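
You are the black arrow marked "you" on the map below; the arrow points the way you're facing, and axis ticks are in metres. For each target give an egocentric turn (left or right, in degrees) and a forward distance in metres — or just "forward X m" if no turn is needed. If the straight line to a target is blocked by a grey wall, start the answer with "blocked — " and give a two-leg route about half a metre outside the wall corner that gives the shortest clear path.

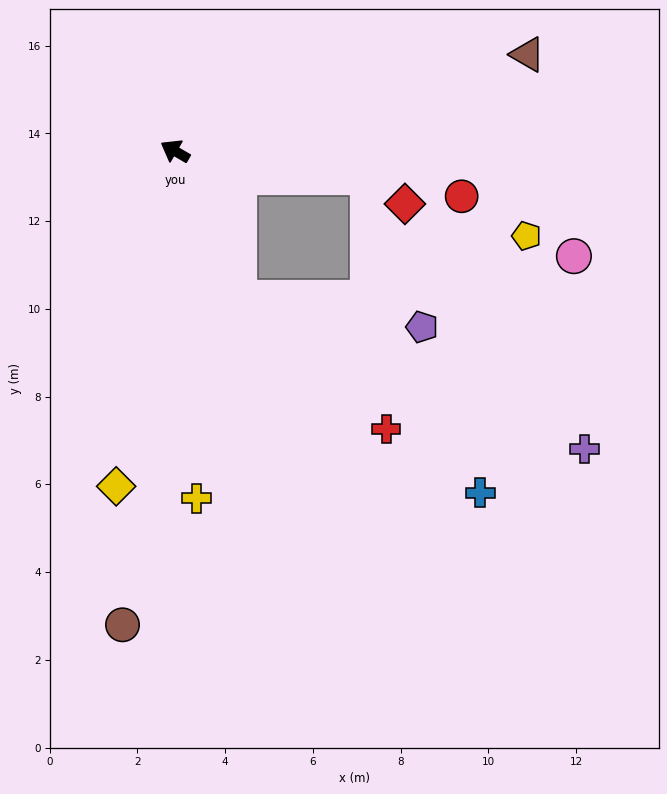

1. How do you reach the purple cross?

blocked — turn left 143°, forward 3.7 m, then turn left 44°, forward 8.6 m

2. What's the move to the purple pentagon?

blocked — turn left 143°, forward 3.7 m, then turn left 58°, forward 4.2 m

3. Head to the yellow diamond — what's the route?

turn left 110°, forward 7.8 m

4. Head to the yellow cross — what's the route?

turn left 124°, forward 7.9 m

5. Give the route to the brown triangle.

turn right 135°, forward 8.3 m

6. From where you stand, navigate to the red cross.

blocked — turn left 143°, forward 3.7 m, then turn left 26°, forward 4.5 m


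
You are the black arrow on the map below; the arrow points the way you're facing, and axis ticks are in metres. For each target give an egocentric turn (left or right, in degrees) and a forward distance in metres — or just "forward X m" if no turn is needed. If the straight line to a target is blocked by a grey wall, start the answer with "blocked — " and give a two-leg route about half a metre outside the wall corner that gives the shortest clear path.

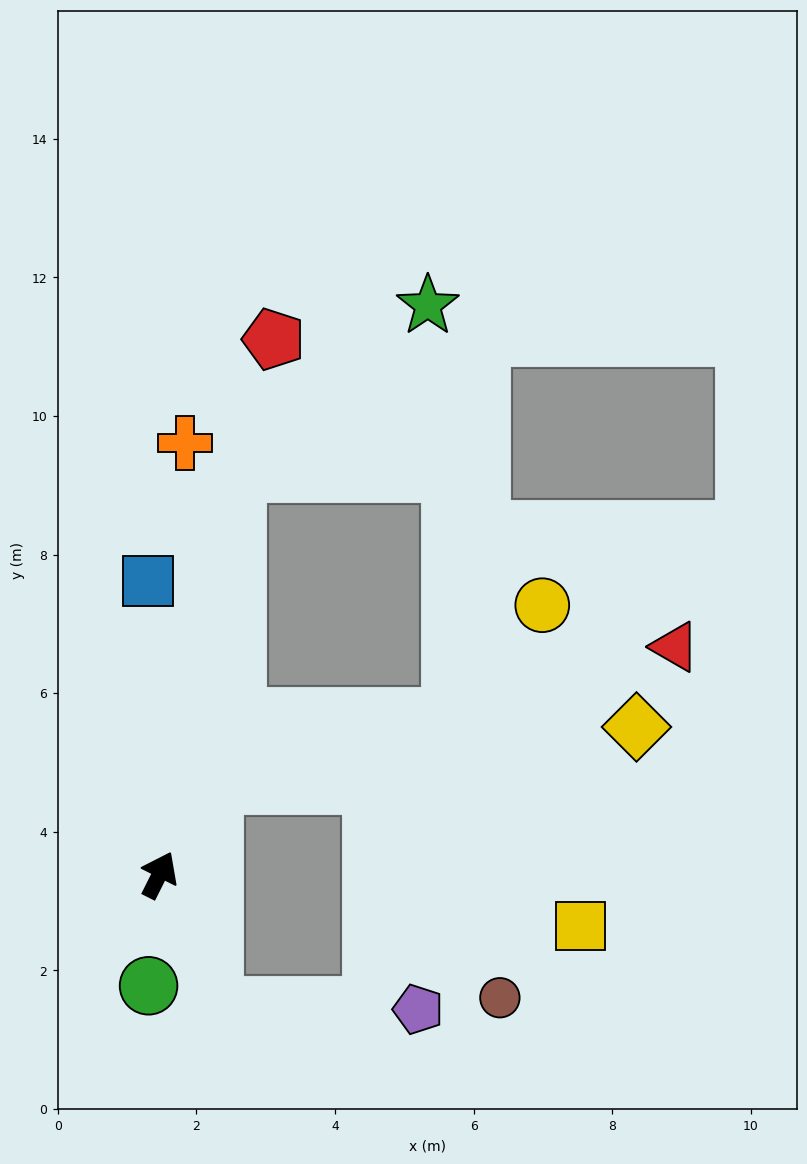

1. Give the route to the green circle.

turn right 159°, forward 1.6 m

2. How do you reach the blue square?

turn left 29°, forward 4.2 m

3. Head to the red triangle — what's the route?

blocked — turn right 5°, forward 1.5 m, then turn right 42°, forward 7.0 m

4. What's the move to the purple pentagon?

blocked — turn right 131°, forward 2.0 m, then turn left 67°, forward 3.0 m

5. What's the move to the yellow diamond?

blocked — turn right 5°, forward 1.5 m, then turn right 51°, forward 6.2 m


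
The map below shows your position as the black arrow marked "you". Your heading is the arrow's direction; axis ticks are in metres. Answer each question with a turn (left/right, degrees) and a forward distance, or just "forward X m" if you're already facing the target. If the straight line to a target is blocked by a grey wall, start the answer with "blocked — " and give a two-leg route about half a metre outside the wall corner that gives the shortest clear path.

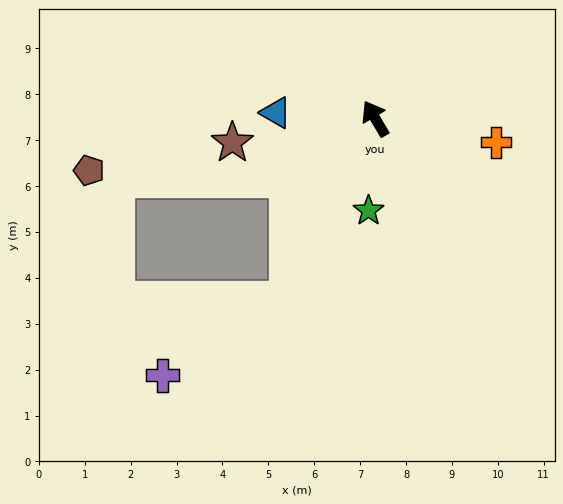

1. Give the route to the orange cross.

turn right 132°, forward 2.7 m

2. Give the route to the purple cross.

blocked — turn left 124°, forward 4.4 m, then turn right 34°, forward 3.2 m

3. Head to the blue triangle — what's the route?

turn left 56°, forward 2.2 m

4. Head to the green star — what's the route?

turn left 145°, forward 2.0 m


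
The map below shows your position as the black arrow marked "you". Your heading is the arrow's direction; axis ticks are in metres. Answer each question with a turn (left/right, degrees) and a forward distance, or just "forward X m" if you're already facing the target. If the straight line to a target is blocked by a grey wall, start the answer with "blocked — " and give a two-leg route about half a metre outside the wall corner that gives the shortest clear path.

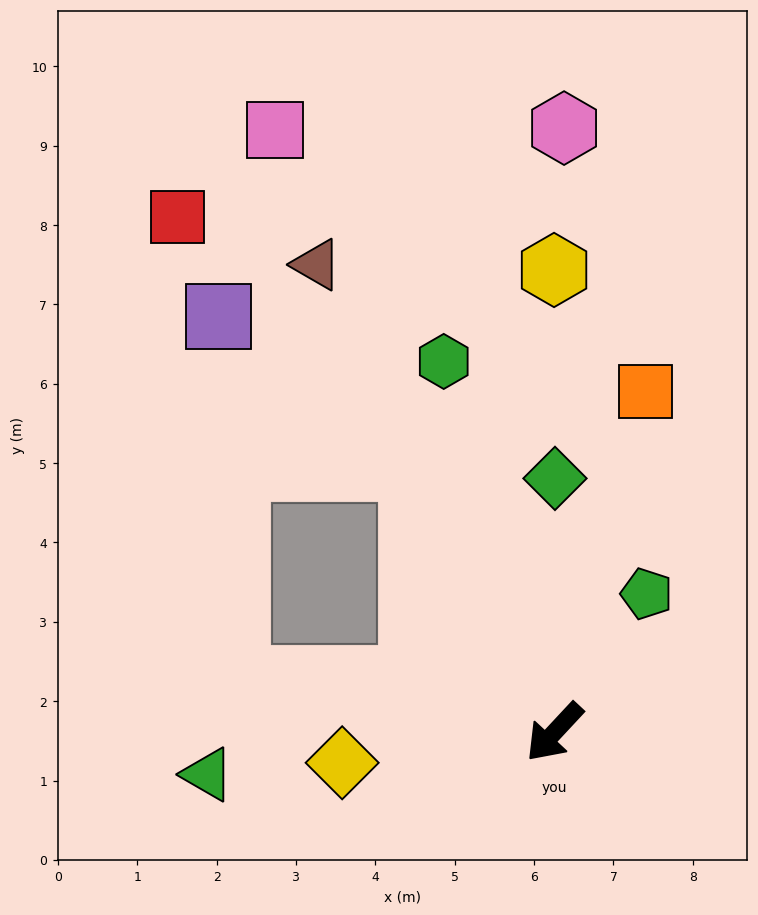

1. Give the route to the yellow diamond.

turn right 39°, forward 2.7 m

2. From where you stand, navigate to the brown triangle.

turn right 110°, forward 6.6 m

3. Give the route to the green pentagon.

turn right 171°, forward 2.1 m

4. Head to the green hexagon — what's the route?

turn right 120°, forward 4.9 m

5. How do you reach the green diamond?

turn right 137°, forward 3.2 m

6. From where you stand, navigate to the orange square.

turn right 152°, forward 4.4 m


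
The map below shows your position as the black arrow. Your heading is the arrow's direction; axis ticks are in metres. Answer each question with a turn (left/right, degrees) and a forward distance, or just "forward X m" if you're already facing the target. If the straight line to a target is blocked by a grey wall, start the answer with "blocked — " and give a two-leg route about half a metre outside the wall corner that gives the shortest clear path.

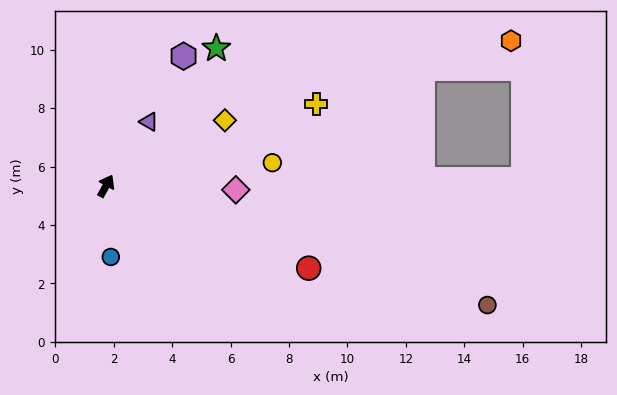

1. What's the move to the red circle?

turn right 83°, forward 7.5 m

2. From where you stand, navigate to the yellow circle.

turn right 53°, forward 5.7 m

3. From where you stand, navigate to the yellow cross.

turn right 40°, forward 7.7 m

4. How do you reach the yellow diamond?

turn right 32°, forward 4.6 m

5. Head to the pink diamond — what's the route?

turn right 63°, forward 4.4 m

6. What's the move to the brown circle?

turn right 78°, forward 13.7 m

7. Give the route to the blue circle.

turn right 147°, forward 2.4 m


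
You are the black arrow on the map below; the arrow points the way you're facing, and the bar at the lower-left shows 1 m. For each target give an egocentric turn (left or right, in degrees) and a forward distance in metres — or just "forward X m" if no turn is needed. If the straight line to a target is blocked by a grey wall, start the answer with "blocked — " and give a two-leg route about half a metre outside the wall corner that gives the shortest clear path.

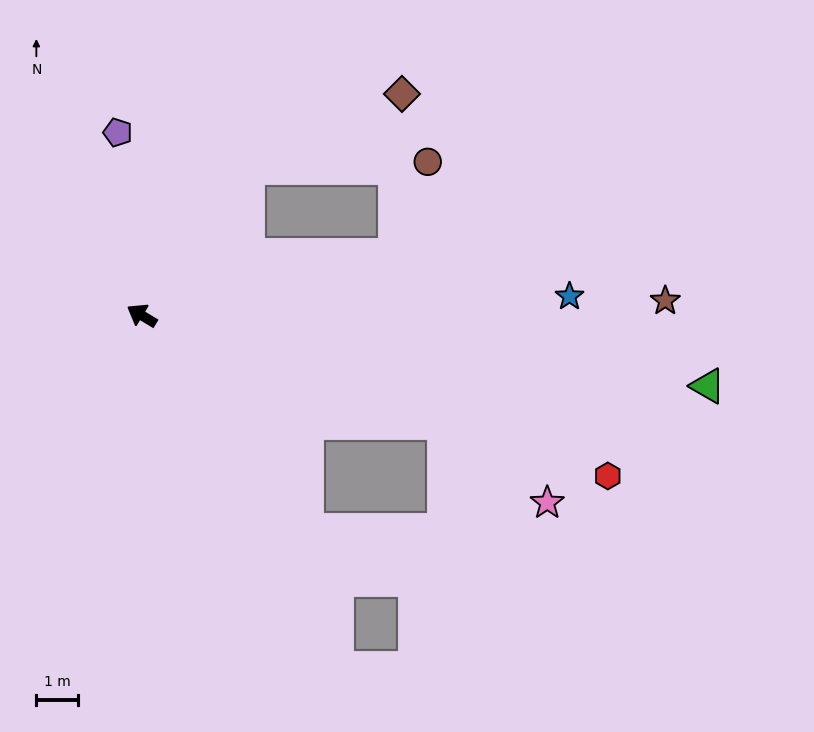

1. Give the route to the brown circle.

blocked — turn right 136°, forward 6.2 m, then turn left 58°, forward 2.4 m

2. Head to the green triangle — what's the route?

turn right 156°, forward 13.6 m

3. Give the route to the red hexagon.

turn right 168°, forward 11.7 m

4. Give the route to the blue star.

turn right 146°, forward 10.2 m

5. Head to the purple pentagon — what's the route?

turn right 51°, forward 4.4 m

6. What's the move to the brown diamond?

blocked — turn right 94°, forward 4.3 m, then turn right 30°, forward 4.1 m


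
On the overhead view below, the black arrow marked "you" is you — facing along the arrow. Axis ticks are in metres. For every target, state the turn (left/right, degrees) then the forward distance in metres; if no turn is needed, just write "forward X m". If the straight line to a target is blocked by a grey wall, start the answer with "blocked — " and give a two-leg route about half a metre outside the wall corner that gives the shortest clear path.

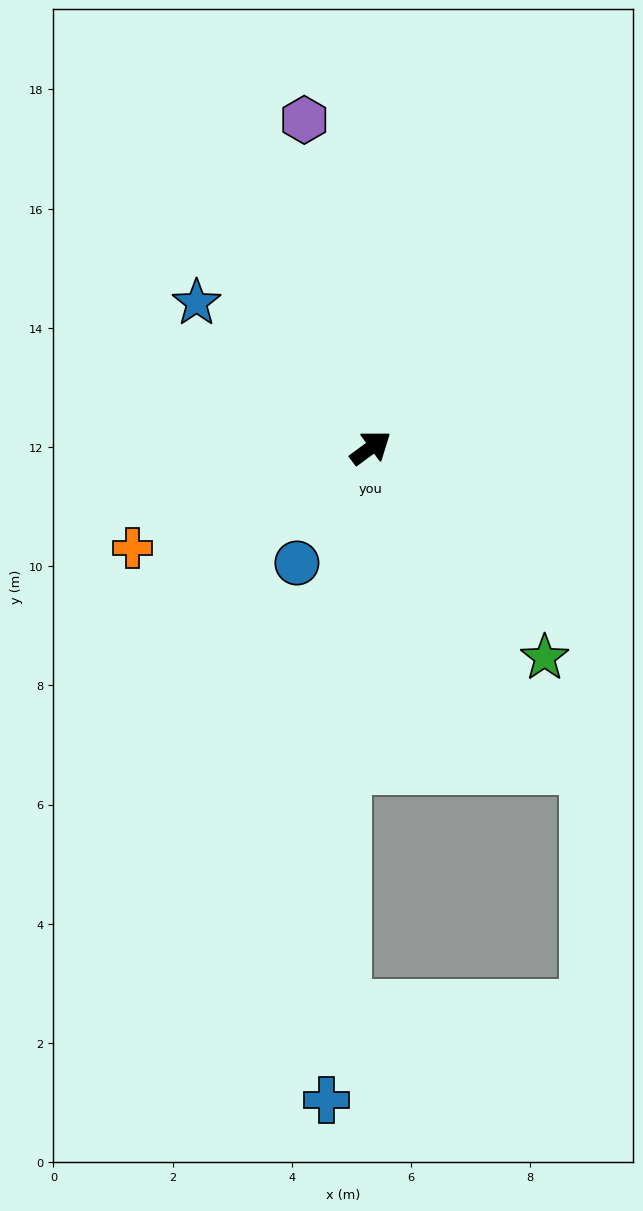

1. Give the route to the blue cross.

turn right 130°, forward 11.0 m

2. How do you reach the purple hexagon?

turn left 65°, forward 5.6 m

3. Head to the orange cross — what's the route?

turn left 166°, forward 4.3 m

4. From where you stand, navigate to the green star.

turn right 87°, forward 4.6 m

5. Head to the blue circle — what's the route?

turn right 159°, forward 2.3 m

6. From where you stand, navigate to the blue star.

turn left 104°, forward 3.8 m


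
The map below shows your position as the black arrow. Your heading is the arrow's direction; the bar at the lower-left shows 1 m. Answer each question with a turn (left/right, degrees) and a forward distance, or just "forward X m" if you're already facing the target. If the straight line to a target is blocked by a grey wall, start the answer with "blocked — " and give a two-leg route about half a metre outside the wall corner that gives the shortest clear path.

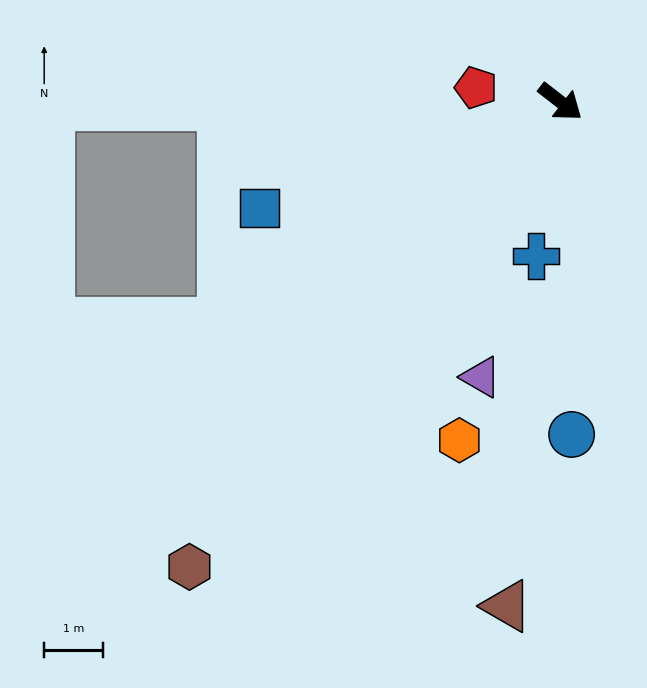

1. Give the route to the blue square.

turn right 123°, forward 5.4 m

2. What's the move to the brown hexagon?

turn right 91°, forward 10.1 m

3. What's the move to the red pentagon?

turn right 152°, forward 1.5 m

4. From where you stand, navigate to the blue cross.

turn right 61°, forward 2.7 m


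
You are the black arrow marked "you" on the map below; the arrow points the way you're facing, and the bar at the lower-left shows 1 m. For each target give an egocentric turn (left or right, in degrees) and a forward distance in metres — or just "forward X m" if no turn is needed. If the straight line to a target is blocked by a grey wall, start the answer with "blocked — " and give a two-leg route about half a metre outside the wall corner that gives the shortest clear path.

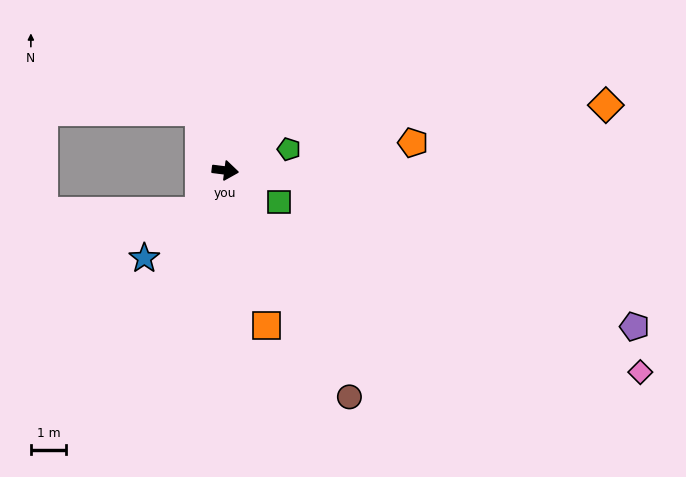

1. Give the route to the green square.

turn right 23°, forward 1.8 m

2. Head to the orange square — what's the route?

turn right 68°, forward 4.6 m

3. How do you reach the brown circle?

turn right 54°, forward 7.4 m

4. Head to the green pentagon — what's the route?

turn left 26°, forward 1.9 m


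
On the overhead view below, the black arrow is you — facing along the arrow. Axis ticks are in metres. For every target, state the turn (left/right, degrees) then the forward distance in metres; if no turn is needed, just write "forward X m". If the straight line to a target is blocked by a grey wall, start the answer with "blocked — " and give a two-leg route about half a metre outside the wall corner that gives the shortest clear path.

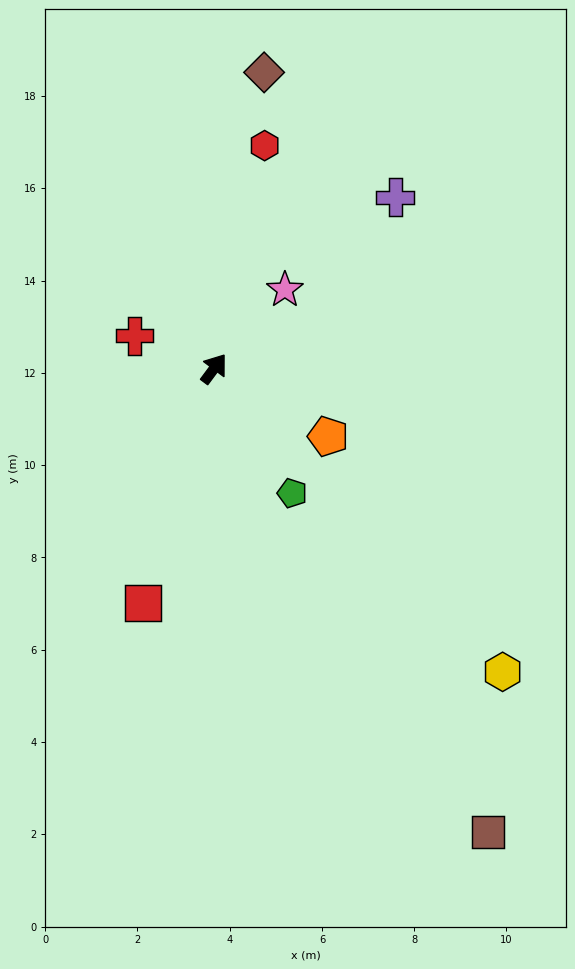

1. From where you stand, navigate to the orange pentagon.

turn right 84°, forward 2.9 m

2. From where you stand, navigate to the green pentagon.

turn right 111°, forward 3.2 m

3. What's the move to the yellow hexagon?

turn right 100°, forward 9.1 m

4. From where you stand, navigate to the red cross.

turn left 104°, forward 1.9 m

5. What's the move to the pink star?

turn right 5°, forward 2.3 m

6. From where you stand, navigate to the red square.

turn right 160°, forward 5.3 m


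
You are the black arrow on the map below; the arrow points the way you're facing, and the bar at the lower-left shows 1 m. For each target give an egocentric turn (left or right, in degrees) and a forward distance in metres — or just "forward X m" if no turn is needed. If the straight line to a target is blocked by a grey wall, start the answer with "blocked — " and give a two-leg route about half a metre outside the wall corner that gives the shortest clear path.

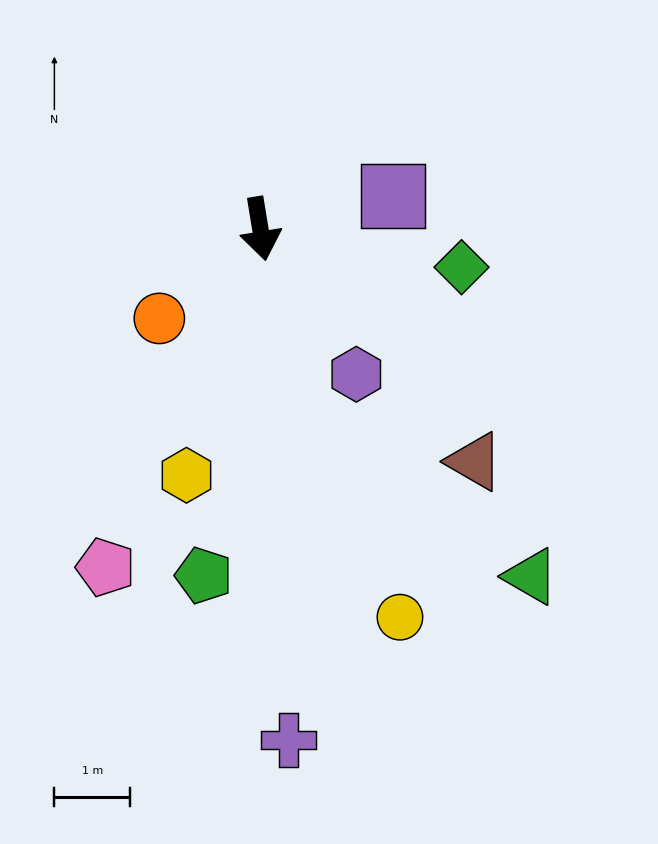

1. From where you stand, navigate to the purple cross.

turn right 6°, forward 6.7 m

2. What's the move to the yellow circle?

turn left 11°, forward 5.4 m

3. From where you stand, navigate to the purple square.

turn left 95°, forward 1.8 m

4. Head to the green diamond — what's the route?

turn left 70°, forward 2.7 m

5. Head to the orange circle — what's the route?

turn right 58°, forward 1.8 m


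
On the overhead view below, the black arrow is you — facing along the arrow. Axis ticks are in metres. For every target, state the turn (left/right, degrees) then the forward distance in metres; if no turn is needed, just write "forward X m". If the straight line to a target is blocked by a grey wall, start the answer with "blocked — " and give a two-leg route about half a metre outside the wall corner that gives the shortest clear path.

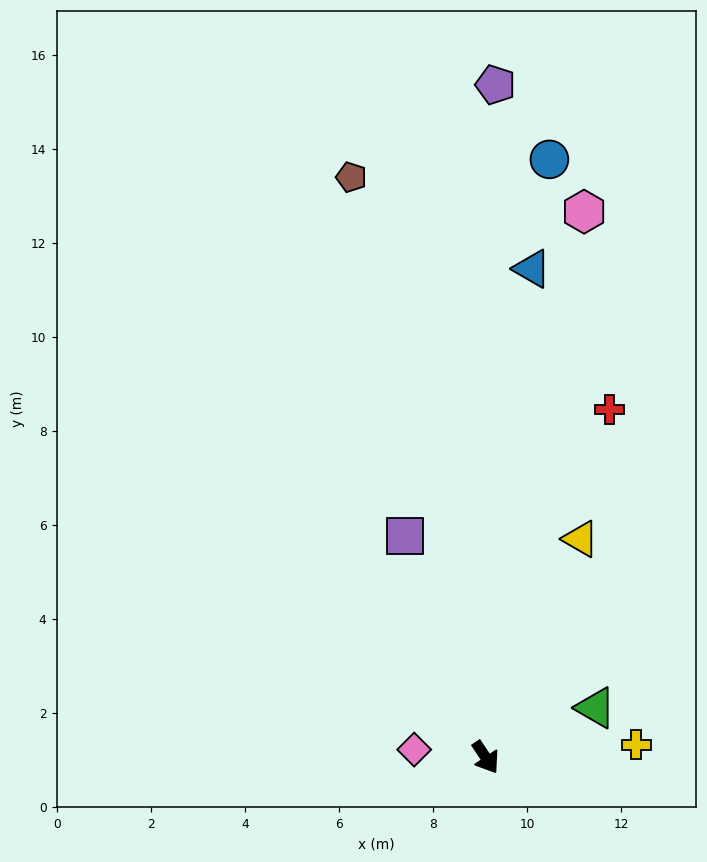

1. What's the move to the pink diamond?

turn right 130°, forward 1.5 m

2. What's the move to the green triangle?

turn left 81°, forward 2.6 m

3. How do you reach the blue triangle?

turn left 141°, forward 10.4 m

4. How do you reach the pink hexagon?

turn left 136°, forward 11.8 m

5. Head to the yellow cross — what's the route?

turn left 61°, forward 3.2 m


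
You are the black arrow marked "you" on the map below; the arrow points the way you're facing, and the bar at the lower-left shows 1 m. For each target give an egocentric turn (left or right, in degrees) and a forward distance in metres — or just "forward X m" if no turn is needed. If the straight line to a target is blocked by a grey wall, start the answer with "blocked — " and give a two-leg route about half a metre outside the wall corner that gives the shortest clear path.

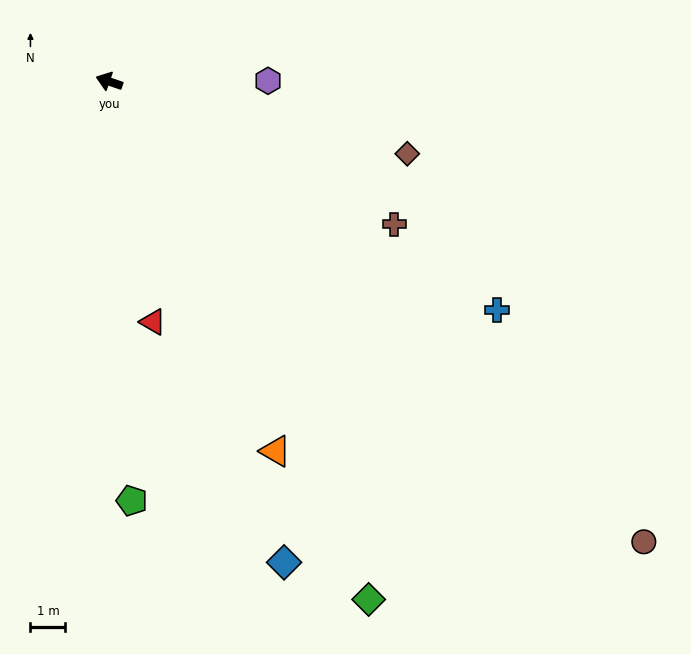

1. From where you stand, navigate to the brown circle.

turn left 158°, forward 20.1 m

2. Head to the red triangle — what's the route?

turn left 119°, forward 7.0 m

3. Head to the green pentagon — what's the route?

turn left 112°, forward 12.0 m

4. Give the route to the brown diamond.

turn right 175°, forward 8.7 m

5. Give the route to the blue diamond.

turn left 129°, forward 14.6 m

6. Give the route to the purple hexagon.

turn right 161°, forward 4.5 m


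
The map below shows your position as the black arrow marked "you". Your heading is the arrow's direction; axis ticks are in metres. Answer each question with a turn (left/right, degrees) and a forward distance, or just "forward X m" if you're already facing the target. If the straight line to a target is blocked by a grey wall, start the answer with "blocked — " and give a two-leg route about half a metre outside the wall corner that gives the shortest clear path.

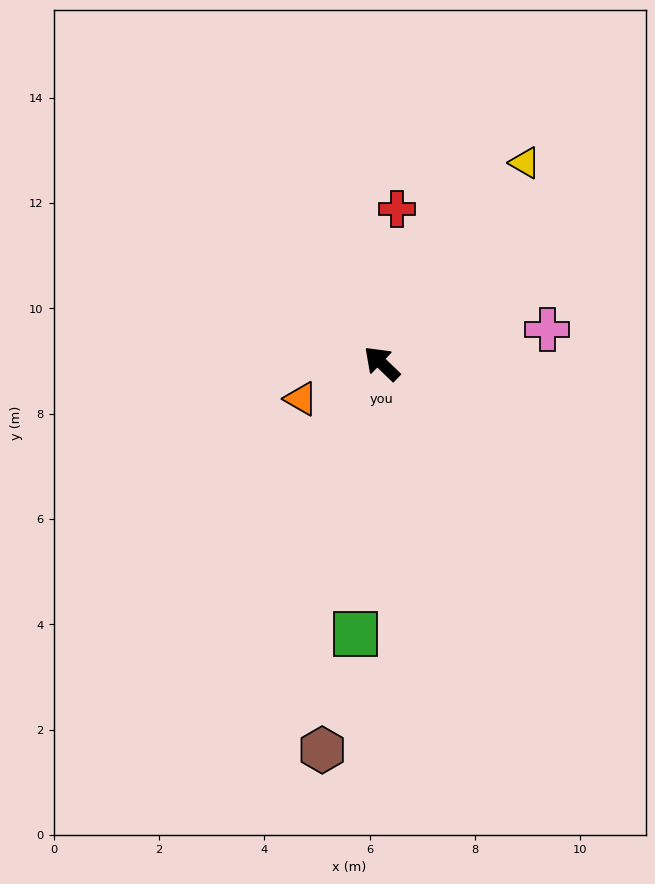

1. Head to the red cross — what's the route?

turn right 52°, forward 2.9 m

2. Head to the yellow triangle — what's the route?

turn right 82°, forward 4.7 m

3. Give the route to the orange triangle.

turn left 67°, forward 1.7 m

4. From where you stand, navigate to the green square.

turn left 128°, forward 5.2 m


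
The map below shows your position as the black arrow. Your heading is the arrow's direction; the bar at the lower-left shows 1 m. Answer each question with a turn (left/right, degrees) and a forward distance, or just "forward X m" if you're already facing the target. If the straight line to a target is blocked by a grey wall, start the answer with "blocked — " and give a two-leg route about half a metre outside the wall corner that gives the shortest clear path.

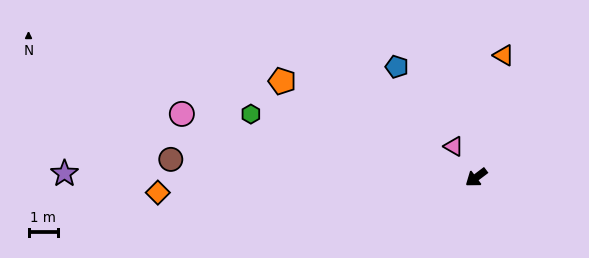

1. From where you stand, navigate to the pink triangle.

turn right 91°, forward 1.3 m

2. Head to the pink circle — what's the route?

turn right 49°, forward 10.2 m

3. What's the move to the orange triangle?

turn right 140°, forward 4.2 m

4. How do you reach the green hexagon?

turn right 53°, forward 7.9 m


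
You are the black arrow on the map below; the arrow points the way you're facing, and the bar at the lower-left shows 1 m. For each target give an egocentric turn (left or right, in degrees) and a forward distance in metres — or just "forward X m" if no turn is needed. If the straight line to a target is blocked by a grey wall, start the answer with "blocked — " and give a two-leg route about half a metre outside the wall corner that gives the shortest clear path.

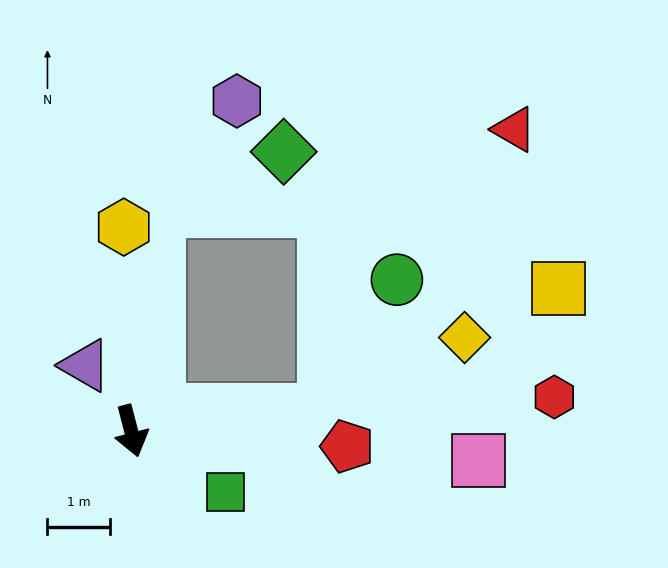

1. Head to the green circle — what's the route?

blocked — turn left 82°, forward 3.1 m, then turn left 54°, forward 2.4 m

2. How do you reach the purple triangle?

turn right 160°, forward 1.3 m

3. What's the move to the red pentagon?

turn left 71°, forward 3.5 m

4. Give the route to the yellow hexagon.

turn left 168°, forward 3.2 m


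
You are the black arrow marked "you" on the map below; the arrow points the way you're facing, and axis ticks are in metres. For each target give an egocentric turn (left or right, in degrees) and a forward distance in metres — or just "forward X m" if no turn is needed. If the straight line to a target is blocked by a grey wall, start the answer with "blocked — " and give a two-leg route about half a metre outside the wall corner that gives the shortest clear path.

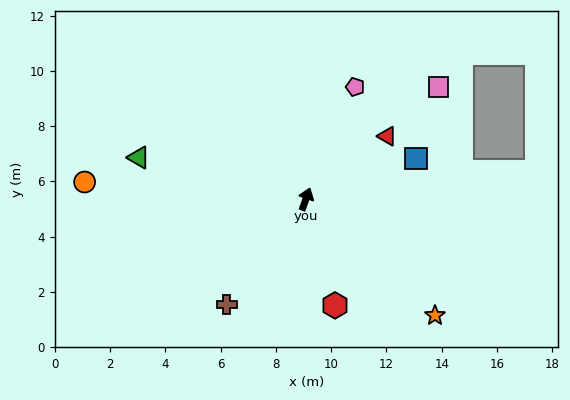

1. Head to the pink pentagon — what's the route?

turn right 4°, forward 4.4 m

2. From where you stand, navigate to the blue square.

turn right 50°, forward 4.3 m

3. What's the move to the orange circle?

turn left 105°, forward 8.0 m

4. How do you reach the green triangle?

turn left 96°, forward 6.2 m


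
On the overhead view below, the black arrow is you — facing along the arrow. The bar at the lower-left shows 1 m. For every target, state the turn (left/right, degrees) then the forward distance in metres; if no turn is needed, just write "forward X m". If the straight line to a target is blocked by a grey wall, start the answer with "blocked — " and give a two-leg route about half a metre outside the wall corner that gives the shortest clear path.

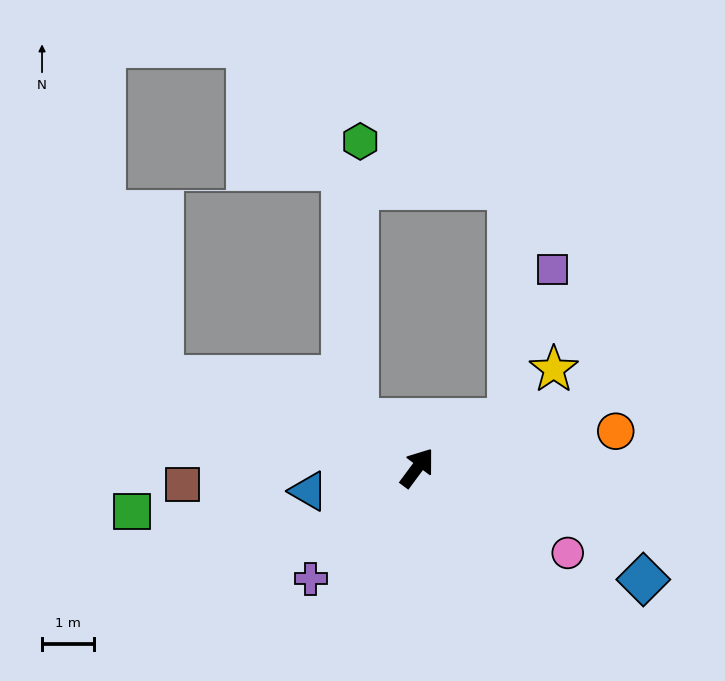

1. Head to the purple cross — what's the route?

turn left 173°, forward 2.9 m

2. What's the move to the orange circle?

turn right 43°, forward 3.9 m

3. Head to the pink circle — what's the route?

turn right 83°, forward 3.3 m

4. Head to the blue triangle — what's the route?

turn left 139°, forward 2.1 m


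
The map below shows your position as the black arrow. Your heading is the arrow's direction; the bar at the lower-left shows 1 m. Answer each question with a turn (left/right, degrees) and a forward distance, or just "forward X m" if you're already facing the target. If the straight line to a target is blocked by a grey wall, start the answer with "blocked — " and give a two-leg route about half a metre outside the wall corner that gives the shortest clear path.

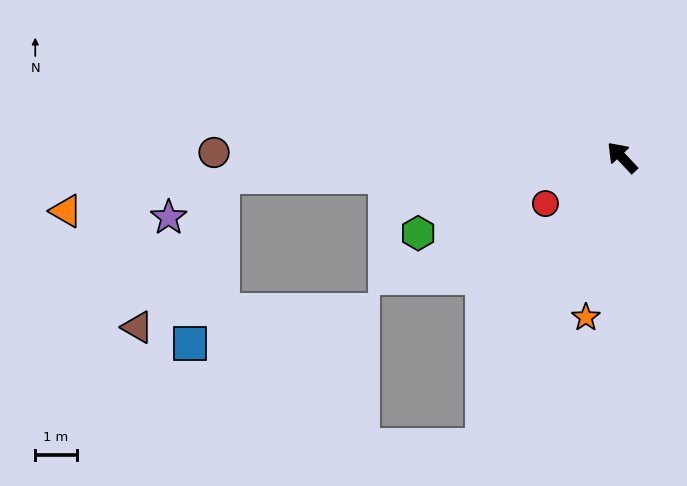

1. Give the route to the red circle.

turn left 78°, forward 2.2 m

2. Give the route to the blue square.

blocked — turn left 49°, forward 9.7 m, then turn left 77°, forward 4.1 m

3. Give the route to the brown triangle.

blocked — turn left 49°, forward 9.7 m, then turn left 59°, forward 4.2 m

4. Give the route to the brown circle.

turn left 46°, forward 9.9 m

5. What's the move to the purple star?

blocked — turn left 49°, forward 9.7 m, then turn left 36°, forward 1.6 m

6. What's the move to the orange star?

turn left 124°, forward 4.0 m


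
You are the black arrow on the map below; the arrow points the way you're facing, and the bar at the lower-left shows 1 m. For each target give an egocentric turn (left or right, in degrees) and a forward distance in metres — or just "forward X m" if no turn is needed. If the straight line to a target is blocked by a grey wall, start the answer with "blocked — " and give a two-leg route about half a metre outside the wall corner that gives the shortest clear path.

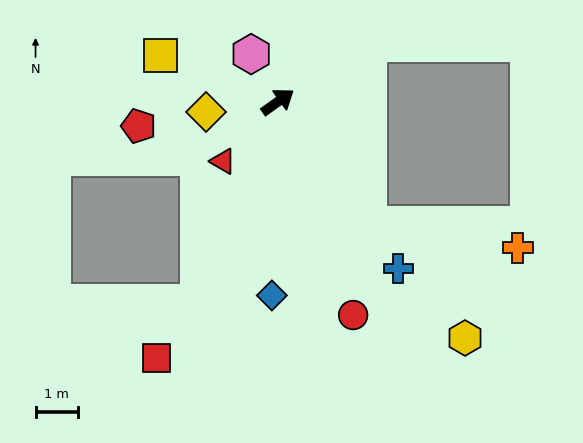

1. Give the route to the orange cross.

blocked — turn right 89°, forward 3.6 m, then turn left 45°, forward 3.6 m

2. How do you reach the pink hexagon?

turn left 84°, forward 1.3 m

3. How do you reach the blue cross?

turn right 90°, forward 4.9 m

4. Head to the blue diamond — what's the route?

turn right 127°, forward 4.6 m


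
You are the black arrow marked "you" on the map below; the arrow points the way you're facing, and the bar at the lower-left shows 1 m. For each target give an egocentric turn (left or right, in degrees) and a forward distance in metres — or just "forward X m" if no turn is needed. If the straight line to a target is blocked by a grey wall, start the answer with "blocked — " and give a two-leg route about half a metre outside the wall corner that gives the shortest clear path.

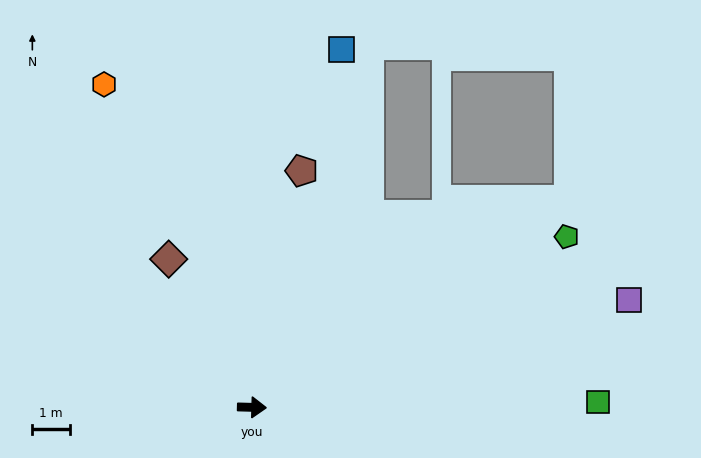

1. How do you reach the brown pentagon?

turn left 80°, forward 6.4 m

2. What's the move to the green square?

turn left 3°, forward 9.2 m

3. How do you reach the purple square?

turn left 18°, forward 10.5 m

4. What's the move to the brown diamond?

turn left 121°, forward 4.5 m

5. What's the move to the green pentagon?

turn left 30°, forward 9.6 m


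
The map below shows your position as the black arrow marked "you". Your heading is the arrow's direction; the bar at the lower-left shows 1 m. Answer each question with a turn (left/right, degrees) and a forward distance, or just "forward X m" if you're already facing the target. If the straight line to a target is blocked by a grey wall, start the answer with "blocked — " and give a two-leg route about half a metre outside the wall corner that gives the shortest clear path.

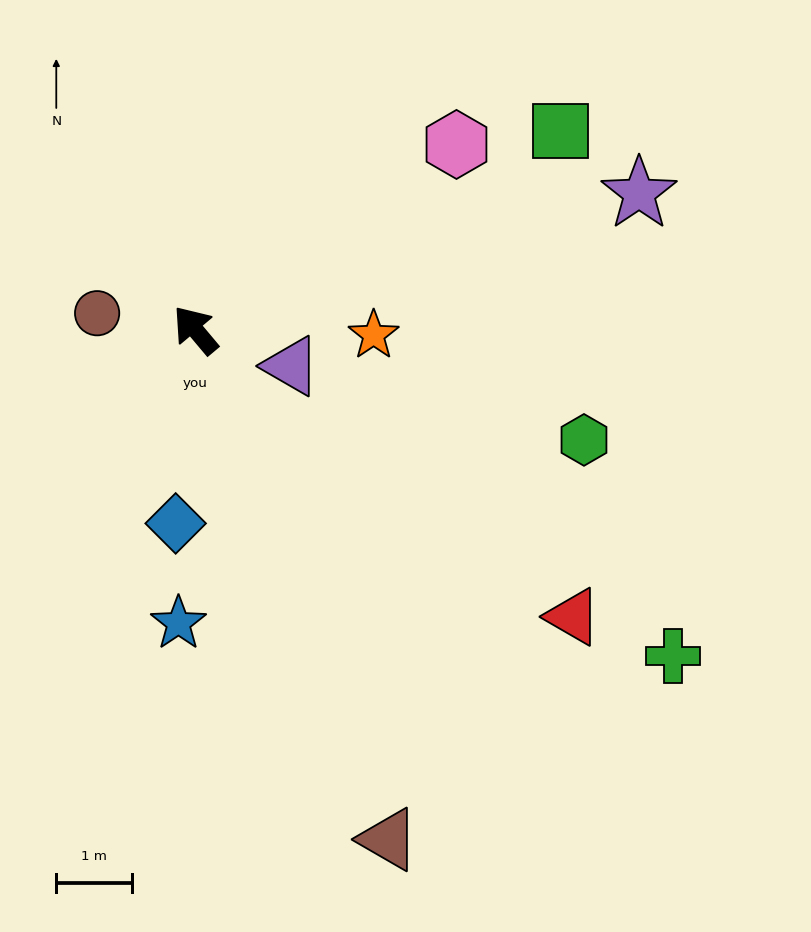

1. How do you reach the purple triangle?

turn right 151°, forward 1.4 m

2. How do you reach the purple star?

turn right 113°, forward 6.1 m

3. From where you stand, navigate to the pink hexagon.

turn right 95°, forward 4.2 m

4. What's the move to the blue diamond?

turn left 134°, forward 2.6 m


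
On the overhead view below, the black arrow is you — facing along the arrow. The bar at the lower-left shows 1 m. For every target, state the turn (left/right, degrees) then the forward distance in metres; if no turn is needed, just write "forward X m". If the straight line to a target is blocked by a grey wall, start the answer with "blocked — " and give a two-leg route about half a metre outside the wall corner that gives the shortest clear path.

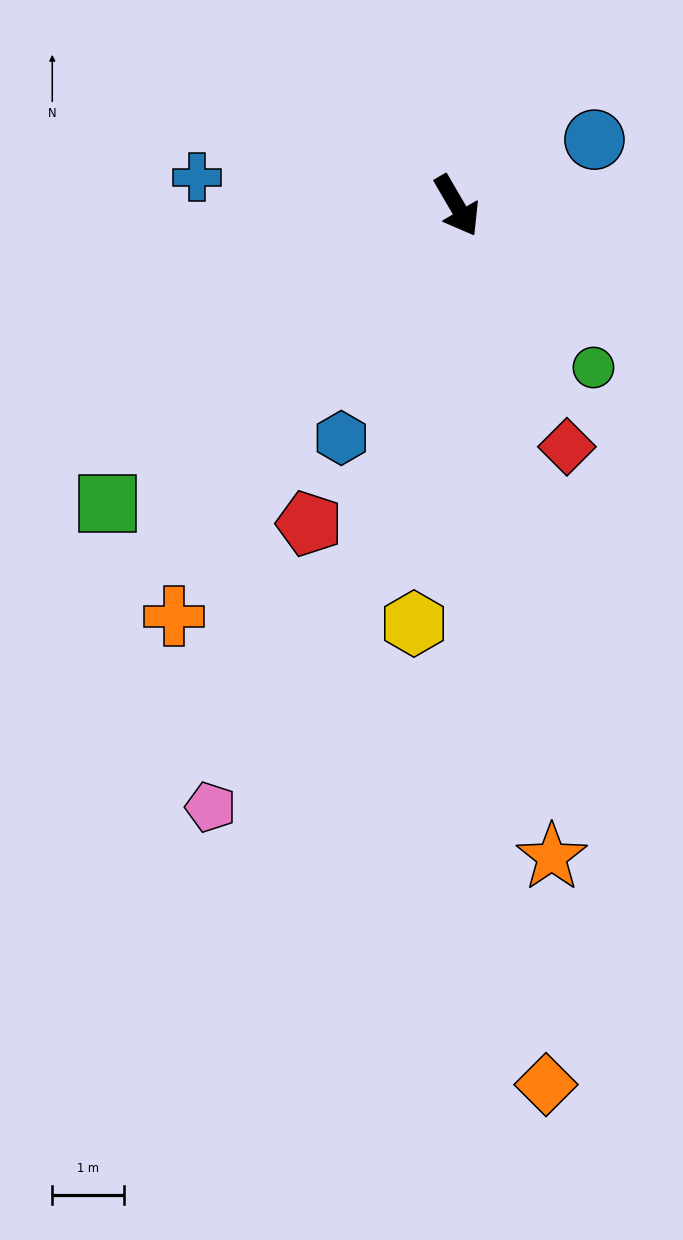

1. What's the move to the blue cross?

turn right 126°, forward 3.6 m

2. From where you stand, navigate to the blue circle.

turn left 85°, forward 2.1 m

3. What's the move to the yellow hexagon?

turn right 36°, forward 5.9 m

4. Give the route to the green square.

turn right 80°, forward 6.4 m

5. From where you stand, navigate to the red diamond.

turn right 6°, forward 3.7 m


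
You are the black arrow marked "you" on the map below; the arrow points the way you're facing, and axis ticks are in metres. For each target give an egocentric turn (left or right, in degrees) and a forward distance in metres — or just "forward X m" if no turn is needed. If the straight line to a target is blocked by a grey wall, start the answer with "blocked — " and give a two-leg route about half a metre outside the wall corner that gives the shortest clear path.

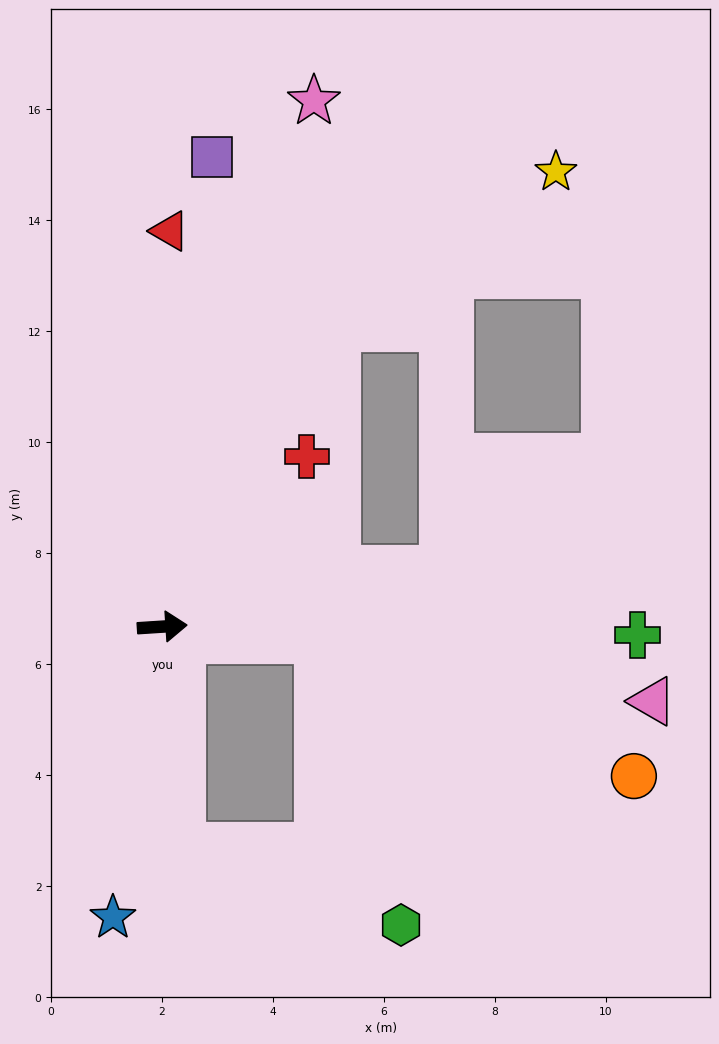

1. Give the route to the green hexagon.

blocked — turn right 9°, forward 2.8 m, then turn right 68°, forward 5.3 m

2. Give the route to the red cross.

turn left 46°, forward 4.0 m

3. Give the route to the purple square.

turn left 80°, forward 8.5 m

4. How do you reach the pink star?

turn left 70°, forward 9.9 m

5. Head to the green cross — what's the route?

turn right 5°, forward 8.6 m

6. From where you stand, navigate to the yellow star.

blocked — turn left 56°, forward 6.2 m, then turn right 24°, forward 4.8 m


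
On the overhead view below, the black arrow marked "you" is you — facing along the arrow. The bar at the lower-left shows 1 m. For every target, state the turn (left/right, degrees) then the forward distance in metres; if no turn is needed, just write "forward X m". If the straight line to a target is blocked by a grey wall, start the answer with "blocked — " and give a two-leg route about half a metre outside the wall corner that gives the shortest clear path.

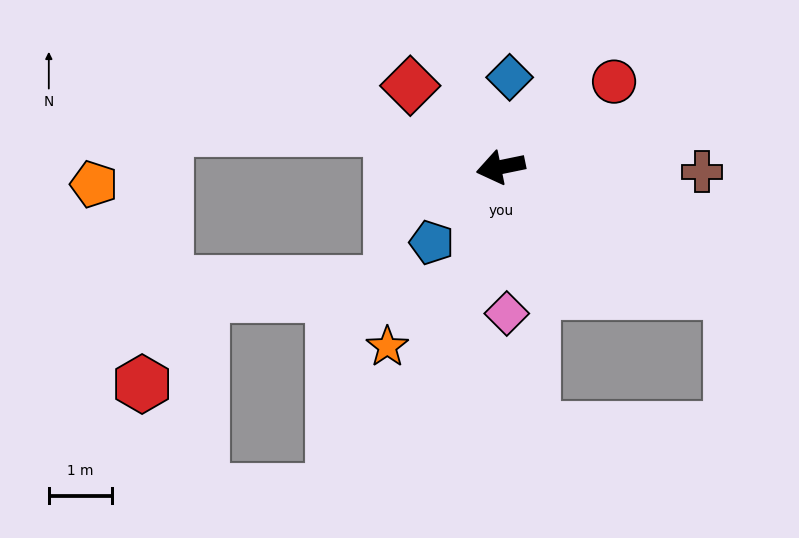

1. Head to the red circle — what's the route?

turn right 155°, forward 2.2 m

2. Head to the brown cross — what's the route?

turn left 167°, forward 3.2 m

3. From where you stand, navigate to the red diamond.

turn right 54°, forward 1.9 m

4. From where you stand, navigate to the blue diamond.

turn right 107°, forward 1.4 m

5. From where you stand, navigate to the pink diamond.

turn left 81°, forward 2.3 m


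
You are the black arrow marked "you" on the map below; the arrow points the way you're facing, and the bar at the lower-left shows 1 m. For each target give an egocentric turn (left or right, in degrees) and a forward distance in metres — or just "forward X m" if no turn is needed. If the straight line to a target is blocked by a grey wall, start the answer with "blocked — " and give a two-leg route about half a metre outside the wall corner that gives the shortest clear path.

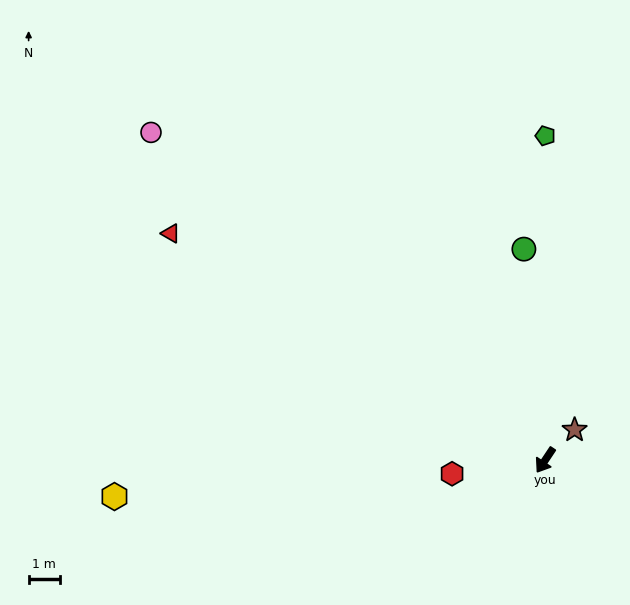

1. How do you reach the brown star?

turn left 169°, forward 1.4 m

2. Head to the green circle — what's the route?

turn right 141°, forward 6.8 m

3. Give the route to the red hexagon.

turn right 48°, forward 3.0 m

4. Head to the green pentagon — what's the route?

turn right 146°, forward 10.4 m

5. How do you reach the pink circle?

turn right 96°, forward 16.5 m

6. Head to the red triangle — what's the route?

turn right 88°, forward 14.1 m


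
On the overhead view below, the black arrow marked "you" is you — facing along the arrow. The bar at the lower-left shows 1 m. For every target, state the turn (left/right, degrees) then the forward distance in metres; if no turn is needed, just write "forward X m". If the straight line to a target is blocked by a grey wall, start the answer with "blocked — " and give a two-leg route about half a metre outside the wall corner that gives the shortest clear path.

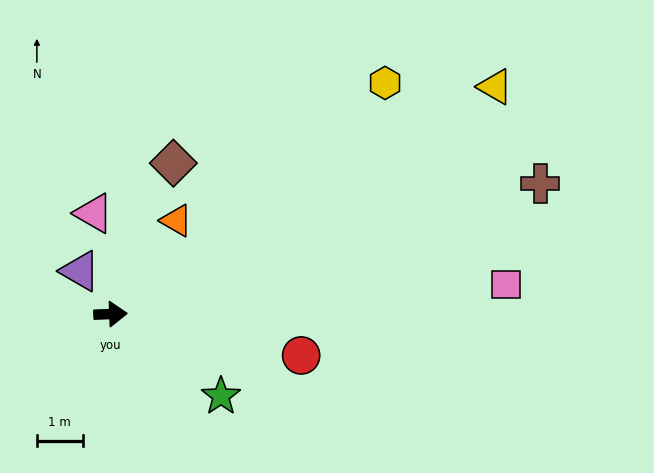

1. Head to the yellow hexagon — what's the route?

turn left 38°, forward 7.8 m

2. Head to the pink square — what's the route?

forward 8.6 m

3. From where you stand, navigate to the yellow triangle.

turn left 28°, forward 9.7 m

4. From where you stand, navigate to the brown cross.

turn left 15°, forward 9.8 m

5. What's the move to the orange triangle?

turn left 53°, forward 2.5 m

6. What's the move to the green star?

turn right 39°, forward 3.0 m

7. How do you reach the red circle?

turn right 14°, forward 4.3 m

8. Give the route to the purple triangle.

turn left 123°, forward 1.1 m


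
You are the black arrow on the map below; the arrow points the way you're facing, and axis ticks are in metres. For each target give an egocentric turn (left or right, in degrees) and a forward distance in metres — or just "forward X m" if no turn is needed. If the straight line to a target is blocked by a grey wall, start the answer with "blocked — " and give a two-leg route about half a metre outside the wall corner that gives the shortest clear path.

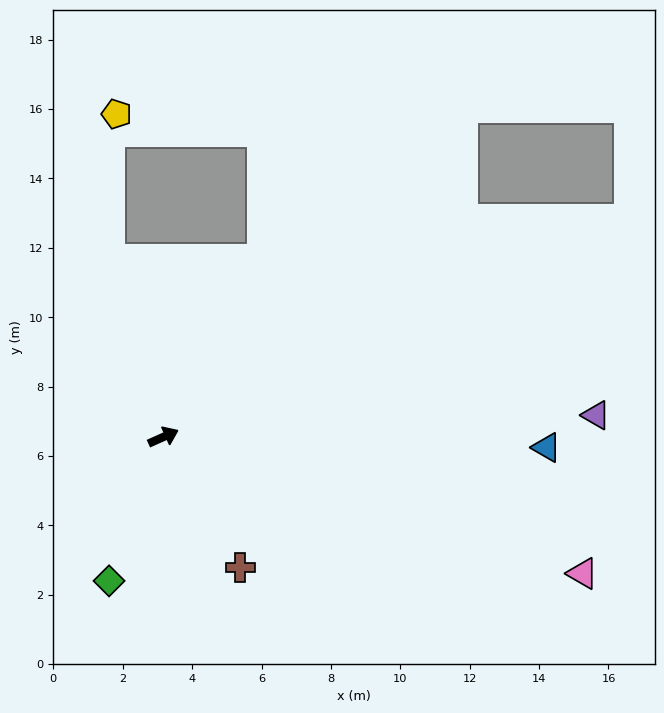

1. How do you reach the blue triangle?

turn right 26°, forward 11.0 m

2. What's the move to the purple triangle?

turn right 21°, forward 12.5 m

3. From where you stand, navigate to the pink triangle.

turn right 42°, forward 12.7 m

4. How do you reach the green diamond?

turn right 135°, forward 4.4 m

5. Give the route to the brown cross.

turn right 84°, forward 4.4 m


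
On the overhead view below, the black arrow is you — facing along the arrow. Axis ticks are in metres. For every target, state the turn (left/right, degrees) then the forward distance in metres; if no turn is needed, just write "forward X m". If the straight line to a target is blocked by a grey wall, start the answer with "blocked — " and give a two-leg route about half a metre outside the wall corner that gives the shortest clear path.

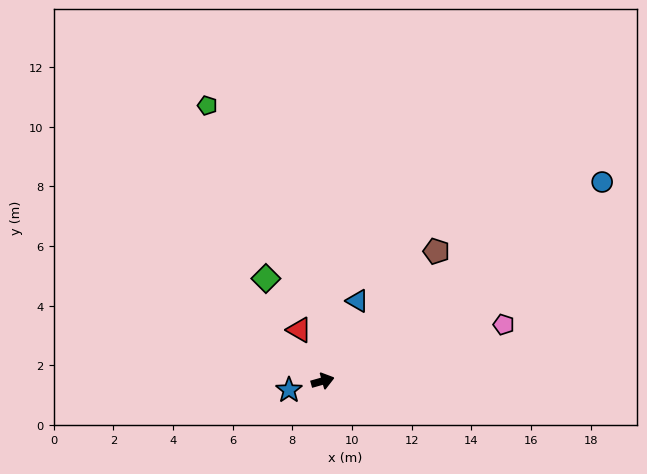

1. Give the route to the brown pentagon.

turn left 33°, forward 5.8 m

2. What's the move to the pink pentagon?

forward 6.4 m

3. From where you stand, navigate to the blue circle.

turn left 20°, forward 11.5 m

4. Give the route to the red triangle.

turn left 99°, forward 1.9 m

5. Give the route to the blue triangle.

turn left 51°, forward 2.9 m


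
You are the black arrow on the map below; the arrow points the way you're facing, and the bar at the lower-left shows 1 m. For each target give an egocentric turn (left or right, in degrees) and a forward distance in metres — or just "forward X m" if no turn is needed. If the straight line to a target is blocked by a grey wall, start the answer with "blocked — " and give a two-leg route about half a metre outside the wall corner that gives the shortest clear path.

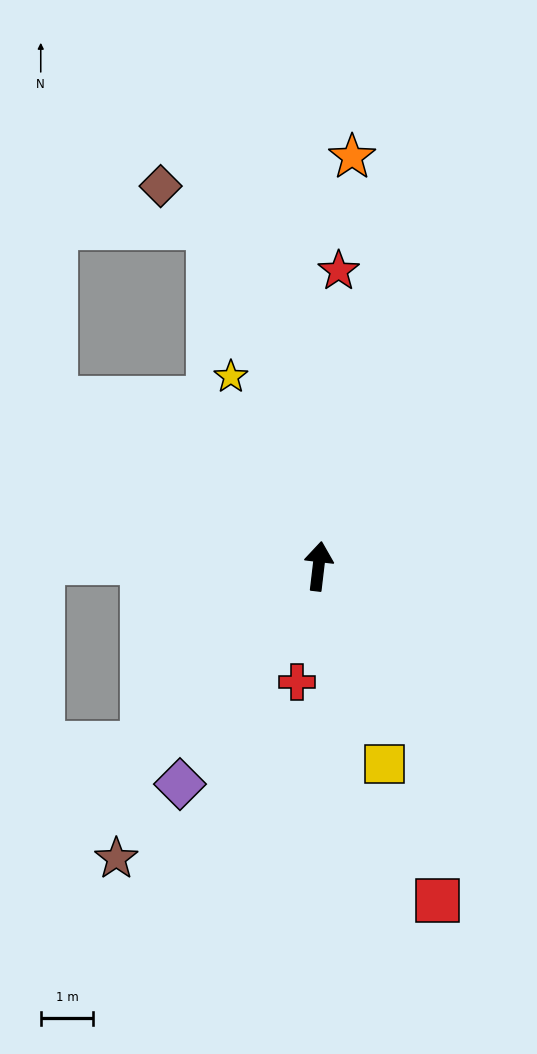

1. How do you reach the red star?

turn left 3°, forward 5.7 m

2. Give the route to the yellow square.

turn right 155°, forward 4.0 m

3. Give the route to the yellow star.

turn left 32°, forward 4.0 m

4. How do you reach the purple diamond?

turn left 154°, forward 4.9 m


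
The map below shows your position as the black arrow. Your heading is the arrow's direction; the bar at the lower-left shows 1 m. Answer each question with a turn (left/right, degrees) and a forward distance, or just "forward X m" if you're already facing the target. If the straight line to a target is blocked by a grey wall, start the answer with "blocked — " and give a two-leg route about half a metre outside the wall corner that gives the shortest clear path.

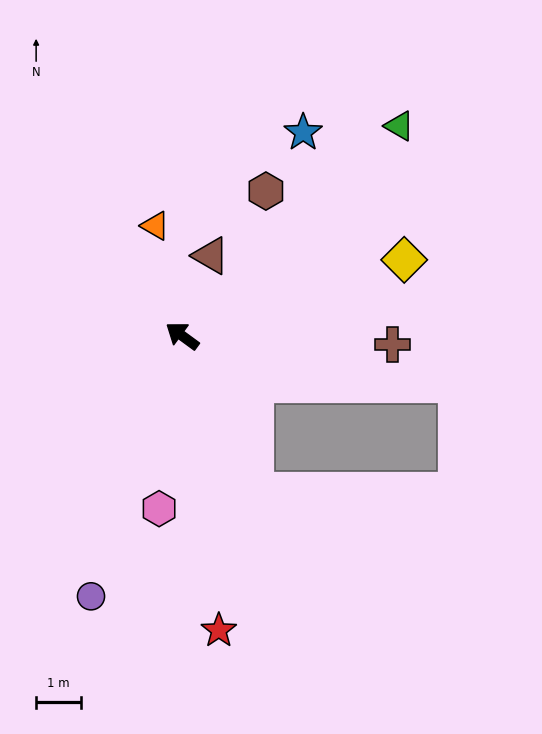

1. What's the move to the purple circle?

turn left 107°, forward 6.2 m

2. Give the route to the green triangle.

turn right 100°, forward 6.7 m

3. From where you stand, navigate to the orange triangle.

turn right 40°, forward 2.5 m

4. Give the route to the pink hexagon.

turn left 119°, forward 3.9 m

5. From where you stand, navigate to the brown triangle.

turn right 73°, forward 1.9 m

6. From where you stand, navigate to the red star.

turn left 133°, forward 6.6 m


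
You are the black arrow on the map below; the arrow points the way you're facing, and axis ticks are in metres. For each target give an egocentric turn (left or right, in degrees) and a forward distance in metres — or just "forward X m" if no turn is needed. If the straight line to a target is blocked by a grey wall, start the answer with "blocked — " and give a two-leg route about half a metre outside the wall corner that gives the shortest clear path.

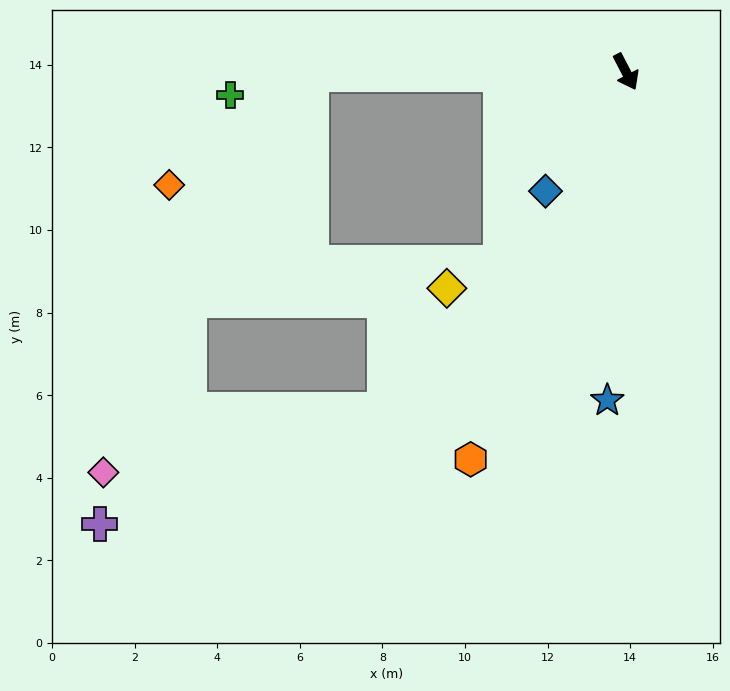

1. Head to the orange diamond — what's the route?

blocked — turn right 117°, forward 7.6 m, then turn left 37°, forward 4.4 m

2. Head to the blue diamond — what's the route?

turn right 61°, forward 3.5 m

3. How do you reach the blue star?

turn right 31°, forward 8.0 m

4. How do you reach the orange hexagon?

turn right 49°, forward 10.1 m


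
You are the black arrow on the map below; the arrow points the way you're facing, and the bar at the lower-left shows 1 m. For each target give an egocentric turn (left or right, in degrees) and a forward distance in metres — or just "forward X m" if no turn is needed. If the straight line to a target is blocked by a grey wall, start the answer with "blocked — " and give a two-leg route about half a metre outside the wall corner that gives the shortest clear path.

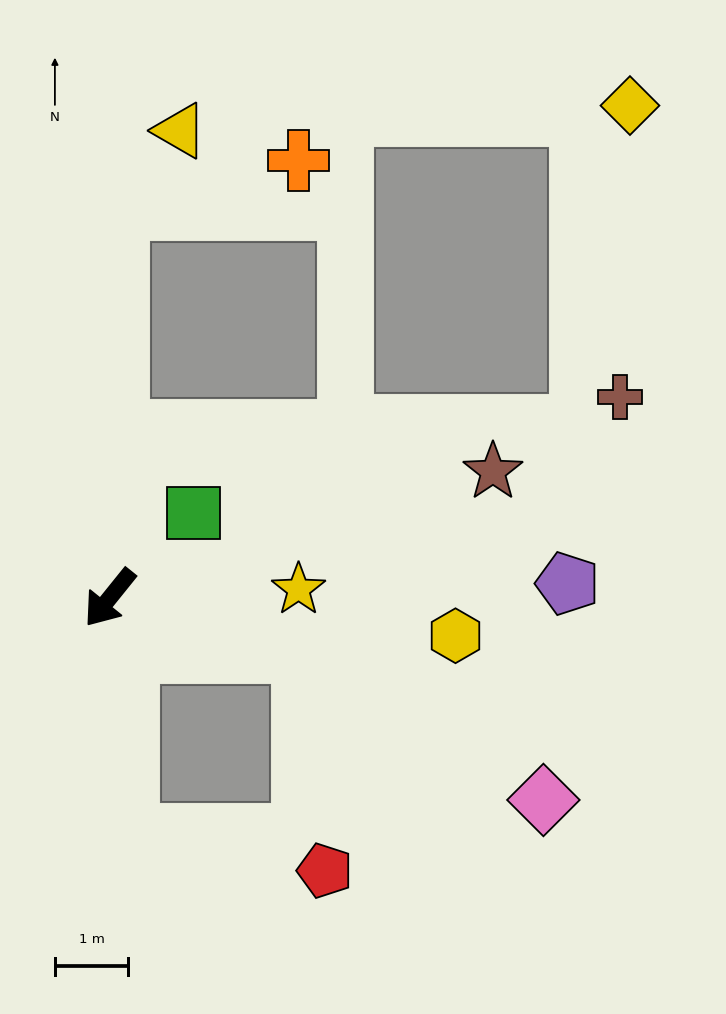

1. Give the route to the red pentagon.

blocked — turn left 113°, forward 2.7 m, then turn right 69°, forward 3.0 m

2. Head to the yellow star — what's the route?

turn left 131°, forward 2.6 m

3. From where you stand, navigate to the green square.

turn left 174°, forward 1.6 m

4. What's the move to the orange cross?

blocked — turn right 142°, forward 5.3 m, then turn right 74°, forward 2.5 m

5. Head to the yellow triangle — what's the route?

blocked — turn right 142°, forward 5.3 m, then turn right 38°, forward 1.4 m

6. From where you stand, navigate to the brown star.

turn left 147°, forward 5.5 m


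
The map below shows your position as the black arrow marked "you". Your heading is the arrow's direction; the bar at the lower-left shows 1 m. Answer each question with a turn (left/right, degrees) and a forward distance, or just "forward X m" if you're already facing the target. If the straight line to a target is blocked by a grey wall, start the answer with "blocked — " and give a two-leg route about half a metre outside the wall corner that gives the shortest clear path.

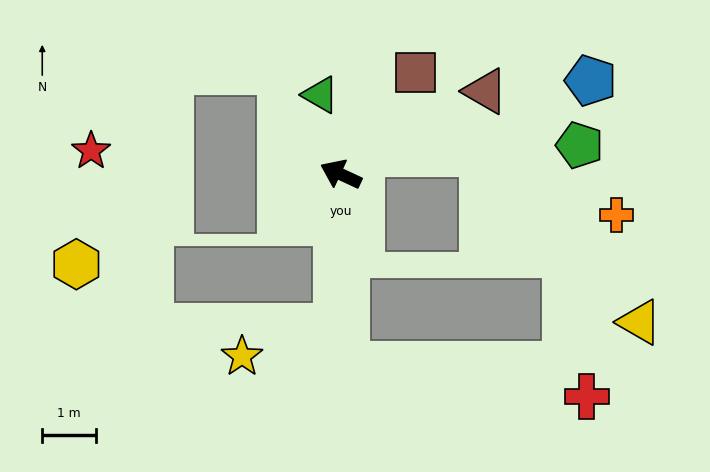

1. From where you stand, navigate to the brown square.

turn right 101°, forward 2.3 m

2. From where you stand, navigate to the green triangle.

turn right 51°, forward 1.5 m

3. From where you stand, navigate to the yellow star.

blocked — turn left 113°, forward 2.8 m, then turn right 70°, forward 1.8 m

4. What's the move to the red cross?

blocked — turn left 117°, forward 3.5 m, then turn left 80°, forward 4.5 m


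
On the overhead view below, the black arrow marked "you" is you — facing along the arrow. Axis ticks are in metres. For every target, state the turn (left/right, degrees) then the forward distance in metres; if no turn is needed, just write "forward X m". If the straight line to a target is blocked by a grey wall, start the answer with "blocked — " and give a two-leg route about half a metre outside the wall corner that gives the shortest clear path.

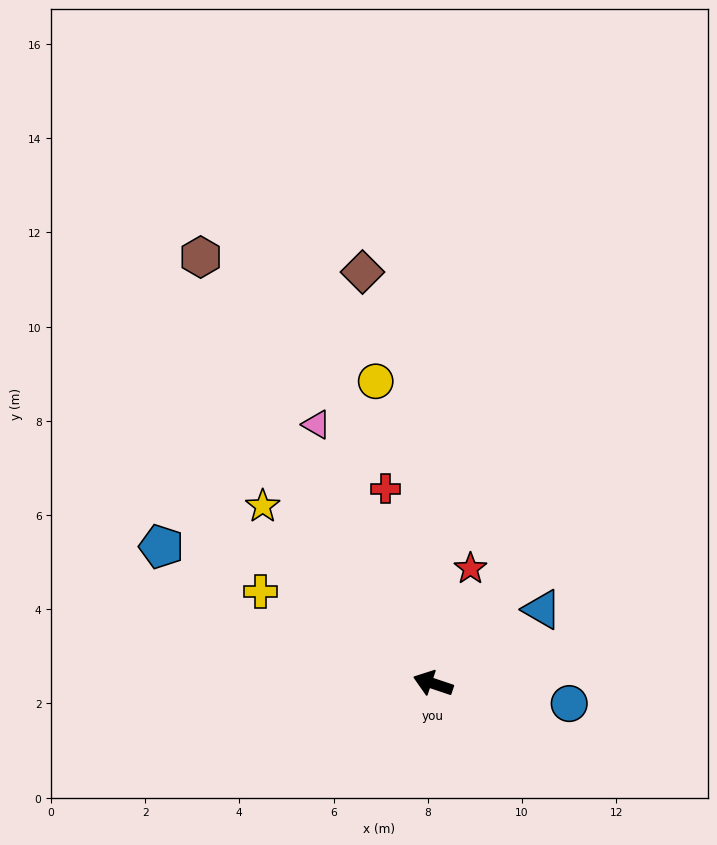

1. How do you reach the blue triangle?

turn right 127°, forward 2.8 m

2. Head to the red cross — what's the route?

turn right 58°, forward 4.3 m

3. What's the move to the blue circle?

turn right 170°, forward 2.9 m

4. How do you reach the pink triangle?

turn right 47°, forward 6.0 m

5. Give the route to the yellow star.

turn right 28°, forward 5.2 m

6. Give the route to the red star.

turn right 89°, forward 2.6 m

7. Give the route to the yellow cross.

turn right 10°, forward 4.1 m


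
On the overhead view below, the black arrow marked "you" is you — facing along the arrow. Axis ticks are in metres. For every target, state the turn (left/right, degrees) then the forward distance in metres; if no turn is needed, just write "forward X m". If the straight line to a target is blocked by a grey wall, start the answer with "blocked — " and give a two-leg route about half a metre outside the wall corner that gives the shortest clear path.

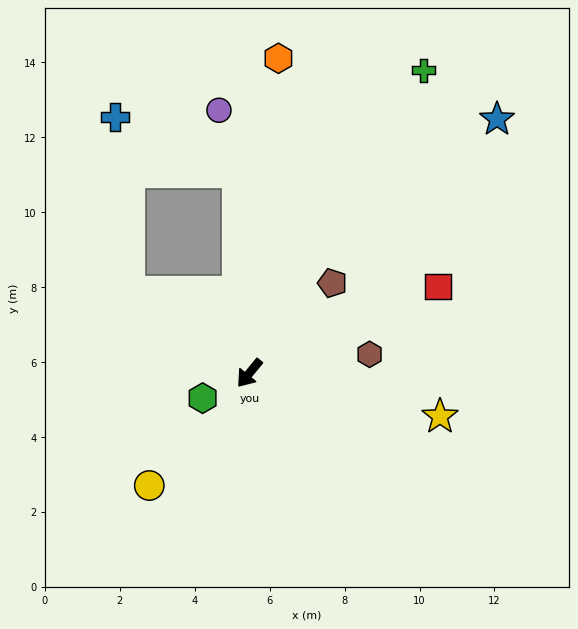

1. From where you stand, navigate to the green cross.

turn right 170°, forward 9.3 m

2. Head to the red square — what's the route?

turn left 154°, forward 5.5 m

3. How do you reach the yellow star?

turn left 117°, forward 5.2 m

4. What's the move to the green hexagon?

turn right 22°, forward 1.4 m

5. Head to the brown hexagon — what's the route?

turn left 138°, forward 3.2 m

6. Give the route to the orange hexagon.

turn right 146°, forward 8.4 m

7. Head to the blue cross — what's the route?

blocked — turn right 85°, forward 3.9 m, then turn right 51°, forward 4.7 m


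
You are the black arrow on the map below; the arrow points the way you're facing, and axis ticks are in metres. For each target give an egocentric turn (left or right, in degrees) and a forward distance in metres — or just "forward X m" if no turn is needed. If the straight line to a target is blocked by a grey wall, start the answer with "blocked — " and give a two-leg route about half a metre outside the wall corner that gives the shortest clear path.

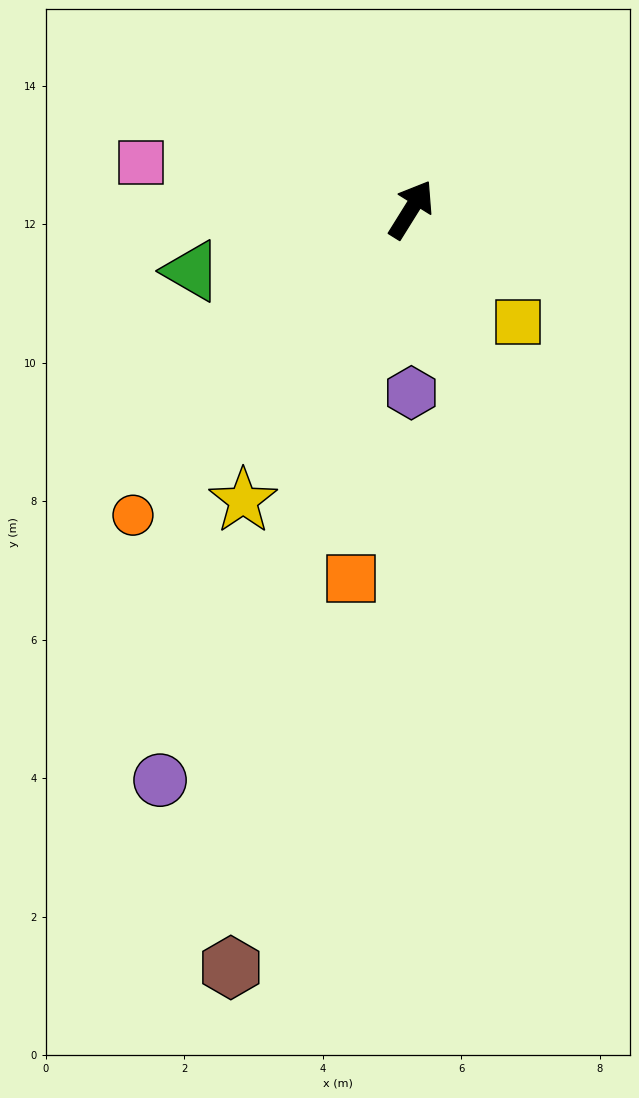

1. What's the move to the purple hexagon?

turn right 148°, forward 2.6 m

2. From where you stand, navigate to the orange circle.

turn left 170°, forward 6.0 m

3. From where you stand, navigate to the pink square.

turn left 112°, forward 4.0 m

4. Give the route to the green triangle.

turn left 138°, forward 3.3 m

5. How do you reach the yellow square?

turn right 104°, forward 2.2 m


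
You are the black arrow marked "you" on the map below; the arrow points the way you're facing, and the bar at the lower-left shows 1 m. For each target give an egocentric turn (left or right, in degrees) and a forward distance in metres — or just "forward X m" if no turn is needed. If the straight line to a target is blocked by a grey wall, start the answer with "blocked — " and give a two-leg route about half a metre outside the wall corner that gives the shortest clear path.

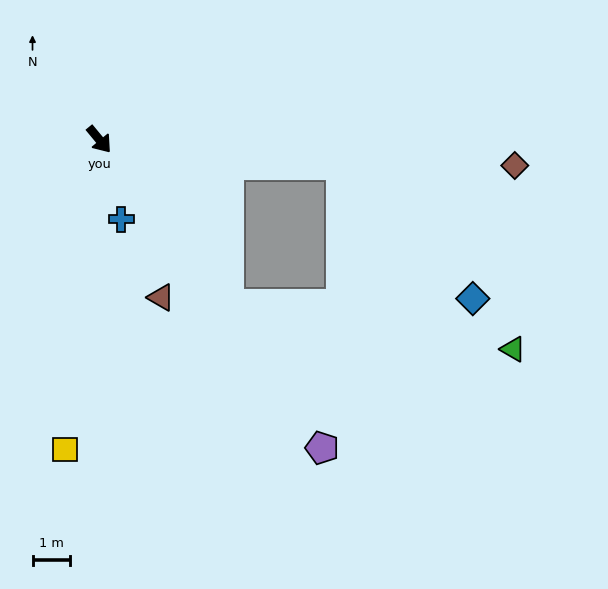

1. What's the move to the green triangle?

blocked — forward 5.7 m, then turn left 41°, forward 7.8 m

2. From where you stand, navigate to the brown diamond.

turn left 47°, forward 11.2 m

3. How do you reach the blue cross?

turn right 24°, forward 2.2 m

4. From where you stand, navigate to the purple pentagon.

turn right 4°, forward 10.3 m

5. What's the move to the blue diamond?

blocked — turn left 45°, forward 6.6 m, then turn right 40°, forward 5.1 m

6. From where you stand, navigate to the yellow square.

turn right 46°, forward 8.4 m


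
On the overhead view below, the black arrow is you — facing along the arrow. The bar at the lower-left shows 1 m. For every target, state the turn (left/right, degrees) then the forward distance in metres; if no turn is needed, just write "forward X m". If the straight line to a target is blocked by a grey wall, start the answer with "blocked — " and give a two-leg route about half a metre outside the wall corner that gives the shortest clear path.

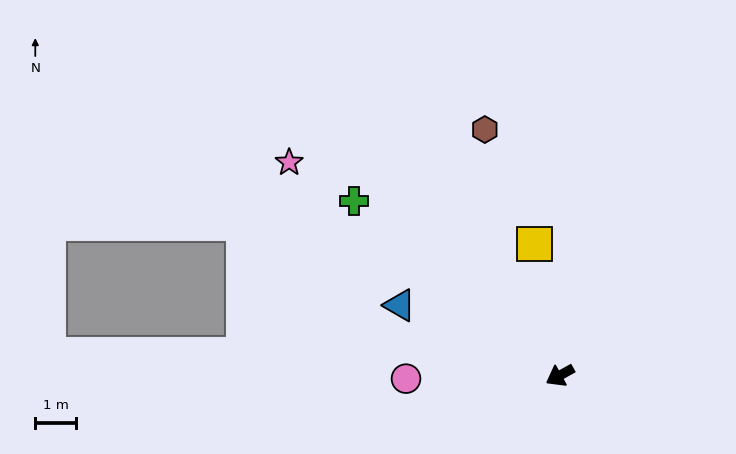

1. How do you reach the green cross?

turn right 69°, forward 6.6 m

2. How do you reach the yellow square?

turn right 108°, forward 3.3 m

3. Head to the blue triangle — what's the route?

turn right 53°, forward 4.3 m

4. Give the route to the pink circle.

turn right 28°, forward 3.8 m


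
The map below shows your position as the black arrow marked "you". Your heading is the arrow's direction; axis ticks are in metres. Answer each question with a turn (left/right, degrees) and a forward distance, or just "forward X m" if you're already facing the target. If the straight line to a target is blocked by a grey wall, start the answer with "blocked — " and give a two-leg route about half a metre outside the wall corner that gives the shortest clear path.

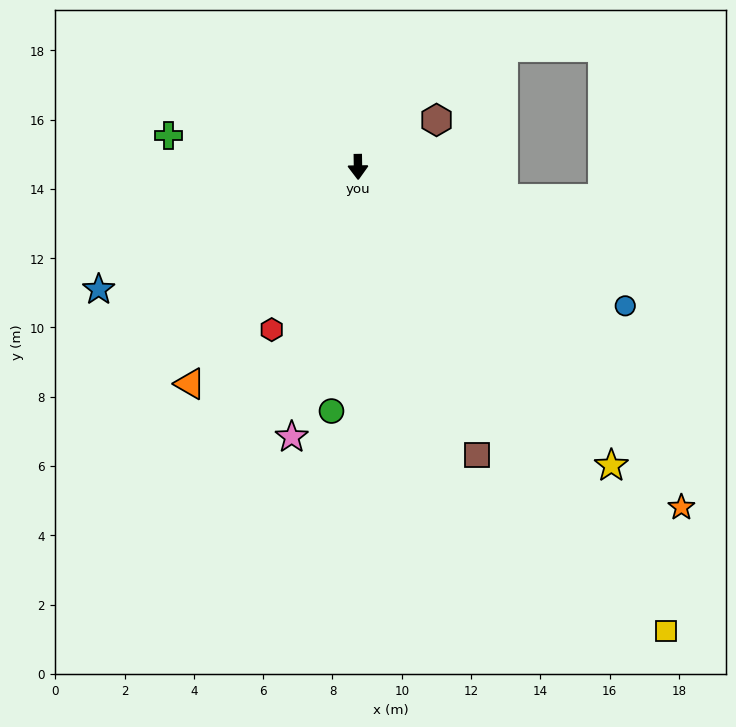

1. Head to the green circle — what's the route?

turn right 7°, forward 7.1 m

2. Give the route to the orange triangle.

turn right 39°, forward 7.9 m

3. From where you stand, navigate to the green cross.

turn right 100°, forward 5.5 m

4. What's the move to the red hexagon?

turn right 29°, forward 5.3 m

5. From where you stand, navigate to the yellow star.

turn left 39°, forward 11.3 m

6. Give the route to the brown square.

turn left 22°, forward 9.0 m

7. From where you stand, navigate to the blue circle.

turn left 62°, forward 8.7 m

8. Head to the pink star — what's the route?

turn right 15°, forward 8.0 m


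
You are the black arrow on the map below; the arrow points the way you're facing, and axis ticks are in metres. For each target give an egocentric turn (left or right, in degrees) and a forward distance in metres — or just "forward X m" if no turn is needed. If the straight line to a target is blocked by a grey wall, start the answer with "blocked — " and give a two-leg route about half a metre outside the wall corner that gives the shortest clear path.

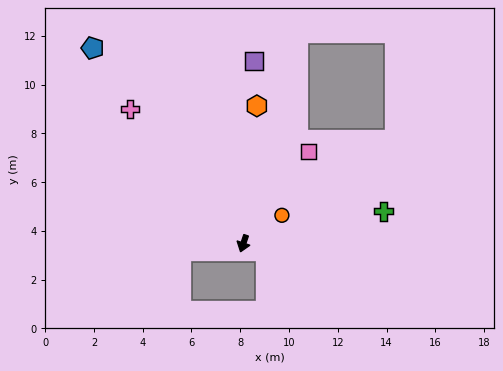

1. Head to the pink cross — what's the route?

turn right 121°, forward 7.2 m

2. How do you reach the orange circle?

turn left 145°, forward 2.0 m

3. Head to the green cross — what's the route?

turn left 122°, forward 5.9 m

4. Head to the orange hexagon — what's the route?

turn right 167°, forward 5.7 m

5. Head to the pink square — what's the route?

turn left 163°, forward 4.6 m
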